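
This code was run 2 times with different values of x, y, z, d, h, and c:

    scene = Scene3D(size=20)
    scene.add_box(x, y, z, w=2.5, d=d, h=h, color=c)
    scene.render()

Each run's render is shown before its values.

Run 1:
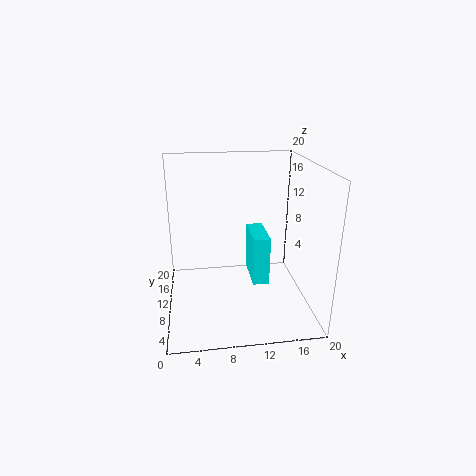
x = 12.5; y = 11; z = 1.5; d = 6.5; h = 7.5; c = 'cyan'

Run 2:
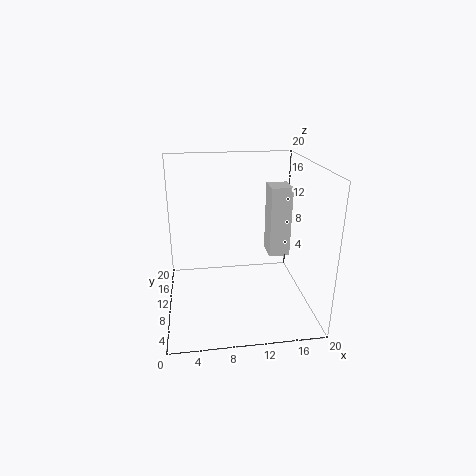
x = 13; y = 4; z = 10; d = 3; h = 8.5; c = 'lightgray'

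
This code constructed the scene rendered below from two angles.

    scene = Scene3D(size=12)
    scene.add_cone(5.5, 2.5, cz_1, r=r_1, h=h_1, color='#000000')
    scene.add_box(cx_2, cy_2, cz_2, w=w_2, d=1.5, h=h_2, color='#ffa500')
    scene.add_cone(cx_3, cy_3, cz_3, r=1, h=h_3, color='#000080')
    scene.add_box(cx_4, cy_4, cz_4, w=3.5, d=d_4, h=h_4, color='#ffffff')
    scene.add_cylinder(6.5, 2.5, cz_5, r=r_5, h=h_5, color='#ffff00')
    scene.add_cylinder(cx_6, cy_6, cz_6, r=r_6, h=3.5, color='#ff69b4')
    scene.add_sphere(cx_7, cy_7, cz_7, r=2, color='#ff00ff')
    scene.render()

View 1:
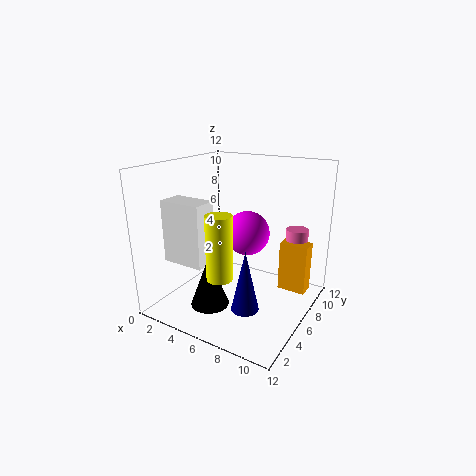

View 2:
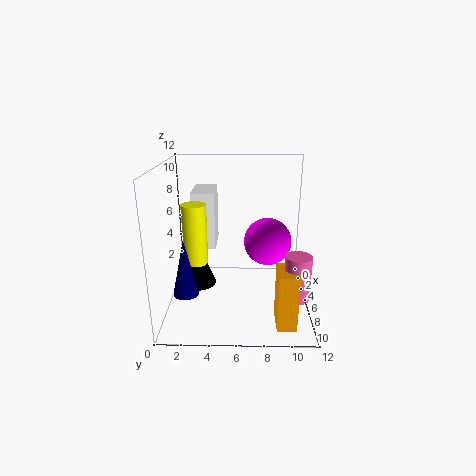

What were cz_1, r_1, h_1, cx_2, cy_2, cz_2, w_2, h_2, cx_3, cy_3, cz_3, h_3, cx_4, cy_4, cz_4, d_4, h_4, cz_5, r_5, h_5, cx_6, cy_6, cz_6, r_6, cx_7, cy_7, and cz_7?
cz_1 = 1.5
r_1 = 1.5
h_1 = 4
cx_2 = 8.5
cy_2 = 9
cz_2 = 0.5
w_2 = 2.5
h_2 = 4.5
cx_3 = 9
cy_3 = 2
cz_3 = 2.5
h_3 = 4.5
cx_4 = 1.5
cy_4 = 2
cz_4 = 4.5
d_4 = 2
h_4 = 5
cz_5 = 4
r_5 = 1
h_5 = 5
cx_6 = 9.5
cy_6 = 10.5
cz_6 = 2.5
r_6 = 1
cx_7 = 5.5
cy_7 = 8.5
cz_7 = 5.5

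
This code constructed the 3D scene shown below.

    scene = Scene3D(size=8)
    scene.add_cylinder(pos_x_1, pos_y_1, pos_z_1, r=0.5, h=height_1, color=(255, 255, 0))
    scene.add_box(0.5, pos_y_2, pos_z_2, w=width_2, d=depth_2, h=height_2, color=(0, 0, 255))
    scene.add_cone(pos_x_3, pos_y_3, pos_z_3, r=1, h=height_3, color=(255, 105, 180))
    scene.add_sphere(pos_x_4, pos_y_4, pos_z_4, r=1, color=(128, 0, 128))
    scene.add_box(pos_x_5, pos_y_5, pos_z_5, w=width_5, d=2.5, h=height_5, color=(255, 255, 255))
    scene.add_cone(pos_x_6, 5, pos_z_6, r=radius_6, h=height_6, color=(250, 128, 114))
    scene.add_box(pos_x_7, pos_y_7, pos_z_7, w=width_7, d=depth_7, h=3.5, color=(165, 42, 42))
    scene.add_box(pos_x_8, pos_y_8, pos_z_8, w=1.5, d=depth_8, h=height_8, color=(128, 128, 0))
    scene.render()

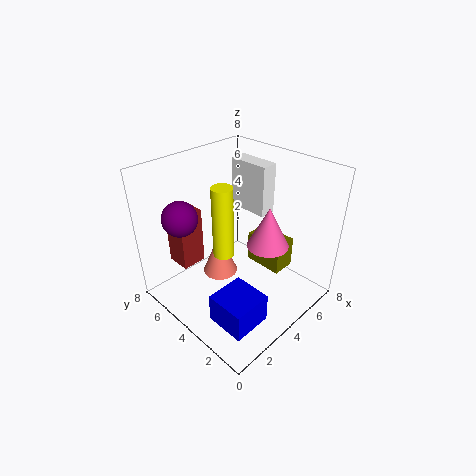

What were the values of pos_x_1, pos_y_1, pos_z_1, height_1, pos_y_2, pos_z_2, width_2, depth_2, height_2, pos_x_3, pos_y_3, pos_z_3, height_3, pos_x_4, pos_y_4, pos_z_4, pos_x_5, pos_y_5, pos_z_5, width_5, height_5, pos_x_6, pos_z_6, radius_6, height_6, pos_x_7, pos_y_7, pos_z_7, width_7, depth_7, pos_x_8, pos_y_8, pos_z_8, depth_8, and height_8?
pos_x_1 = 2; pos_y_1 = 3; pos_z_1 = 4.5; height_1 = 3.5; pos_y_2 = 0.5; pos_z_2 = 1.5; width_2 = 2; depth_2 = 2; height_2 = 1.5; pos_x_3 = 3.5; pos_y_3 = 1.5; pos_z_3 = 5; height_3 = 2; pos_x_4 = 2; pos_y_4 = 6.5; pos_z_4 = 5; pos_x_5 = 6; pos_y_5 = 4; pos_z_5 = 4.5; width_5 = 1; height_5 = 3; pos_x_6 = 3.5; pos_z_6 = 1.5; radius_6 = 1; height_6 = 2.5; pos_x_7 = 2; pos_y_7 = 6.5; pos_z_7 = 1.5; width_7 = 1.5; depth_7 = 1.5; pos_x_8 = 6.5; pos_y_8 = 3; pos_z_8 = 0.5; depth_8 = 2.5; height_8 = 2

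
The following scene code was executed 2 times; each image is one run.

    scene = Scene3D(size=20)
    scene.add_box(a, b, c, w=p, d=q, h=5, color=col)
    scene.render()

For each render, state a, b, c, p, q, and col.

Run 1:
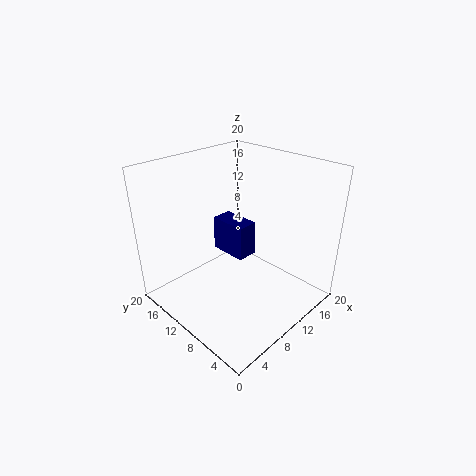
a = 10; b = 9.5; c = 6.5; p = 3; q = 5.5; col = 'navy'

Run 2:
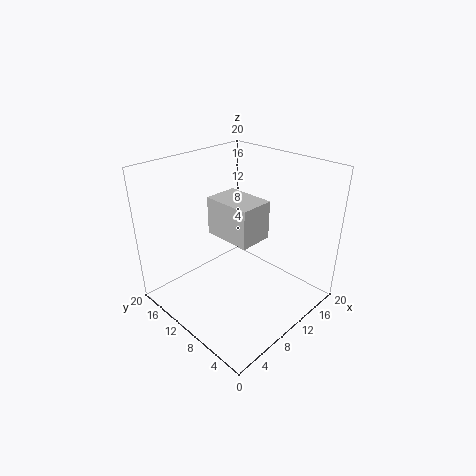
a = 6.5; b = 5.5; c = 11.5; p = 4.5; q = 6.5; col = 'lightgray'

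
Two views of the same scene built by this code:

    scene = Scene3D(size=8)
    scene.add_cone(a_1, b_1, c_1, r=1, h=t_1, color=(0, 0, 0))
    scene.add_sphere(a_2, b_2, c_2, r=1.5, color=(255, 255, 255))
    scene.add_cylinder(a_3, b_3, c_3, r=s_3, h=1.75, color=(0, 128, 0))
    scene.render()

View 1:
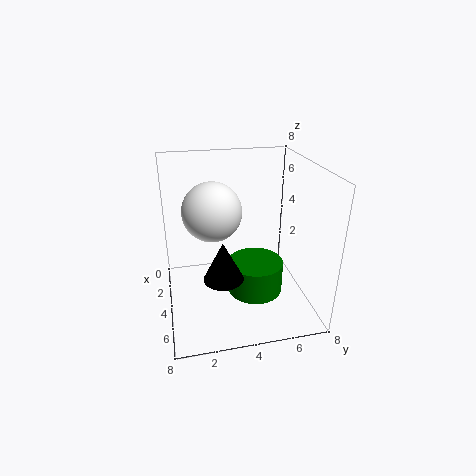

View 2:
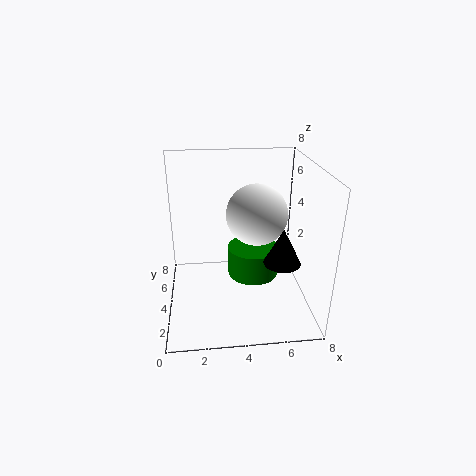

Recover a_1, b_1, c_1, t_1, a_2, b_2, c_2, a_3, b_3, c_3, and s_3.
a_1 = 6.25, b_1 = 2.75, c_1 = 3, t_1 = 2, a_2 = 4.75, b_2 = 2.5, c_2 = 6, a_3 = 5, b_3 = 4.75, c_3 = 1.25, s_3 = 1.5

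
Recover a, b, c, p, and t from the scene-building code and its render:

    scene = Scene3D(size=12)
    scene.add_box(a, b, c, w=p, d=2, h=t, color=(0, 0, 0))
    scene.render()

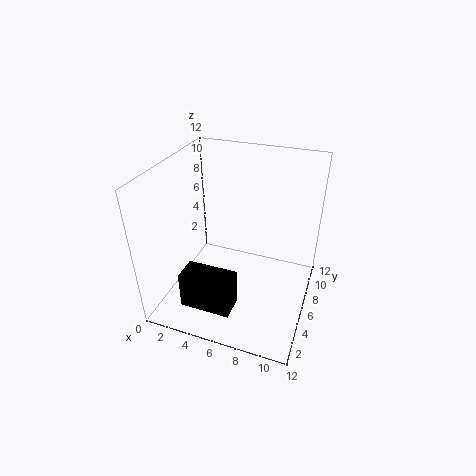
a = 3; b = 1; c = 2; p = 4; t = 3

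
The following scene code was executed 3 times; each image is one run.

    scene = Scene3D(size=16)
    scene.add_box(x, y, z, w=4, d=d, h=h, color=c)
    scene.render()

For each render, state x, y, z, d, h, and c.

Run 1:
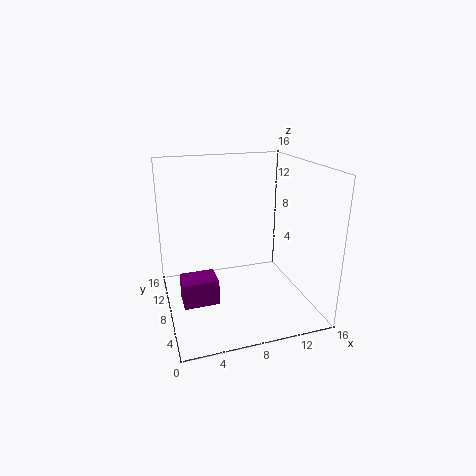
x = 1.5; y = 7; z = 0.5; d = 3; h = 3; c = 'purple'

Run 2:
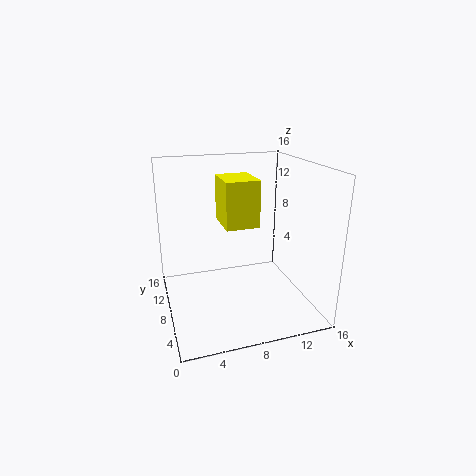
x = 7; y = 9; z = 8.5; d = 5; h = 5.5; c = 'yellow'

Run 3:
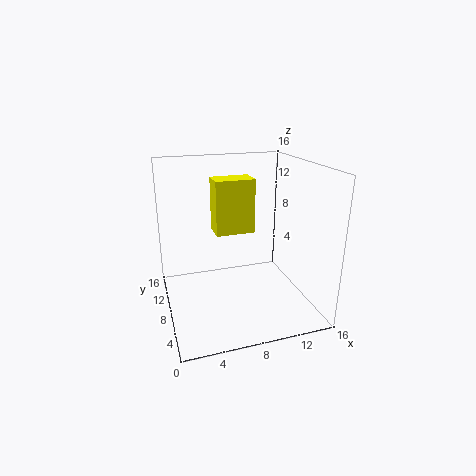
x = 5; y = 5.5; z = 9.5; d = 2.5; h = 5.5; c = 'yellow'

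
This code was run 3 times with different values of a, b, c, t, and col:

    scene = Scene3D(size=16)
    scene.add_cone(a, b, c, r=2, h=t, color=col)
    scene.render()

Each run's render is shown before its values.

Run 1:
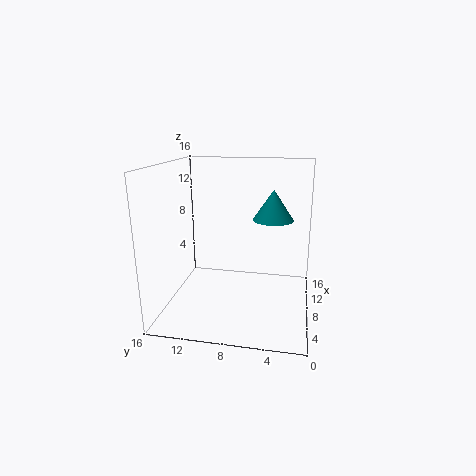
a = 5.5, b = 4, c = 11, t = 3, col = 'teal'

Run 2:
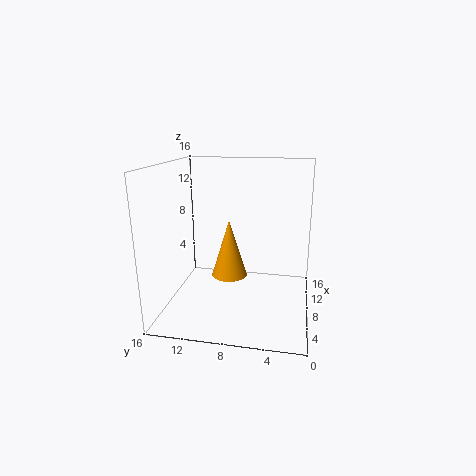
a = 8, b = 9, c = 3.5, t = 6.5, col = 'orange'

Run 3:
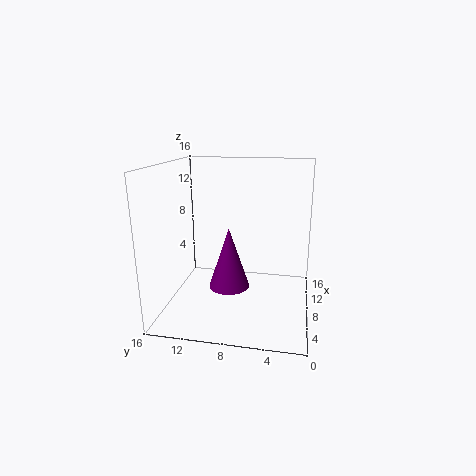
a = 3.5, b = 8, c = 4.5, t = 6, col = 'purple'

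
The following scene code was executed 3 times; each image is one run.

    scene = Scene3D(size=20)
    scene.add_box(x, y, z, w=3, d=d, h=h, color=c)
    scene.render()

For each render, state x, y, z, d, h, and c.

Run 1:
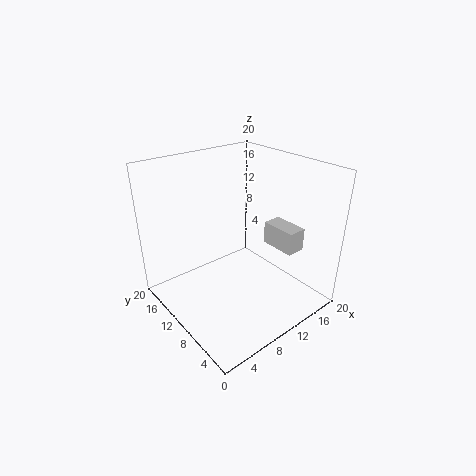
x = 17, y = 6.5, z = 6, d = 5.5, h = 3.5, c = 'lightgray'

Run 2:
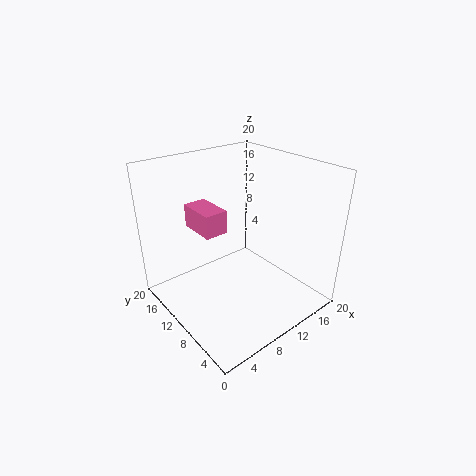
x = 4, y = 8.5, z = 12.5, d = 5, h = 3, c = 'hotpink'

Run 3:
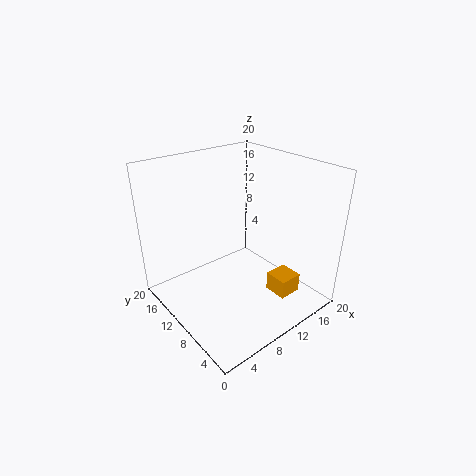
x = 10.5, y = 1.5, z = 4.5, d = 3, h = 2.5, c = 'orange'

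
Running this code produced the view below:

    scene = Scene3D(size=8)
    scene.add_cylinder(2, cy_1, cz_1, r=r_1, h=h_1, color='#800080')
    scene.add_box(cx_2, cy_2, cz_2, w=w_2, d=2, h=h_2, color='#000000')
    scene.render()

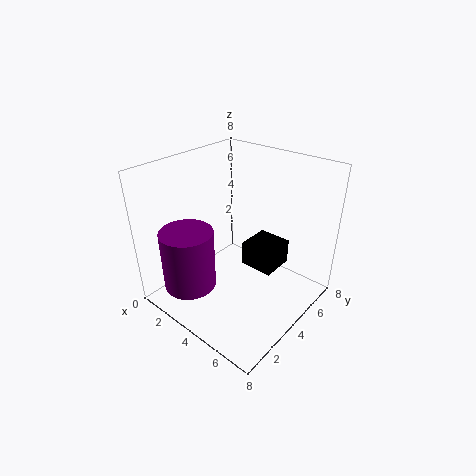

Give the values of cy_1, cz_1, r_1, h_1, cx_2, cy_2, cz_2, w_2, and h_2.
cy_1 = 2; cz_1 = 1; r_1 = 1.5; h_1 = 3.5; cx_2 = 3.5; cy_2 = 5; cz_2 = 1.5; w_2 = 2; h_2 = 1.5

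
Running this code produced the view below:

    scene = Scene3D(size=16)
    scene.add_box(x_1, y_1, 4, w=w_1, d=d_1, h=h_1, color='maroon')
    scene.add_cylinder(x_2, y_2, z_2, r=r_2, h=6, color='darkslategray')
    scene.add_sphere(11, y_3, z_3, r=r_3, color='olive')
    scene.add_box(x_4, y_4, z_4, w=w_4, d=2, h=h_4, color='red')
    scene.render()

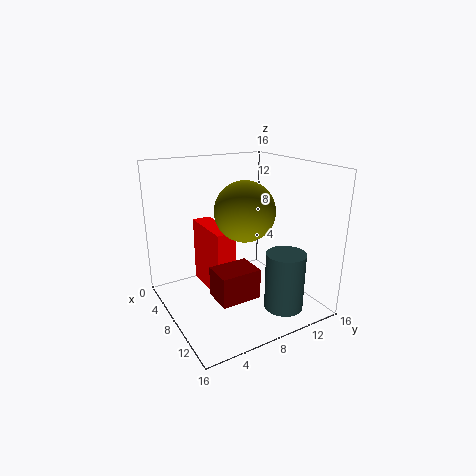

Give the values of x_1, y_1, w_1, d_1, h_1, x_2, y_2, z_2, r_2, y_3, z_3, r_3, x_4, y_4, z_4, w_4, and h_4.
x_1 = 11; y_1 = 3; w_1 = 3; d_1 = 4; h_1 = 3; x_2 = 14; y_2 = 10; z_2 = 2; r_2 = 2; y_3 = 7; z_3 = 12; r_3 = 3; x_4 = 5; y_4 = 4; z_4 = 3; w_4 = 6; h_4 = 7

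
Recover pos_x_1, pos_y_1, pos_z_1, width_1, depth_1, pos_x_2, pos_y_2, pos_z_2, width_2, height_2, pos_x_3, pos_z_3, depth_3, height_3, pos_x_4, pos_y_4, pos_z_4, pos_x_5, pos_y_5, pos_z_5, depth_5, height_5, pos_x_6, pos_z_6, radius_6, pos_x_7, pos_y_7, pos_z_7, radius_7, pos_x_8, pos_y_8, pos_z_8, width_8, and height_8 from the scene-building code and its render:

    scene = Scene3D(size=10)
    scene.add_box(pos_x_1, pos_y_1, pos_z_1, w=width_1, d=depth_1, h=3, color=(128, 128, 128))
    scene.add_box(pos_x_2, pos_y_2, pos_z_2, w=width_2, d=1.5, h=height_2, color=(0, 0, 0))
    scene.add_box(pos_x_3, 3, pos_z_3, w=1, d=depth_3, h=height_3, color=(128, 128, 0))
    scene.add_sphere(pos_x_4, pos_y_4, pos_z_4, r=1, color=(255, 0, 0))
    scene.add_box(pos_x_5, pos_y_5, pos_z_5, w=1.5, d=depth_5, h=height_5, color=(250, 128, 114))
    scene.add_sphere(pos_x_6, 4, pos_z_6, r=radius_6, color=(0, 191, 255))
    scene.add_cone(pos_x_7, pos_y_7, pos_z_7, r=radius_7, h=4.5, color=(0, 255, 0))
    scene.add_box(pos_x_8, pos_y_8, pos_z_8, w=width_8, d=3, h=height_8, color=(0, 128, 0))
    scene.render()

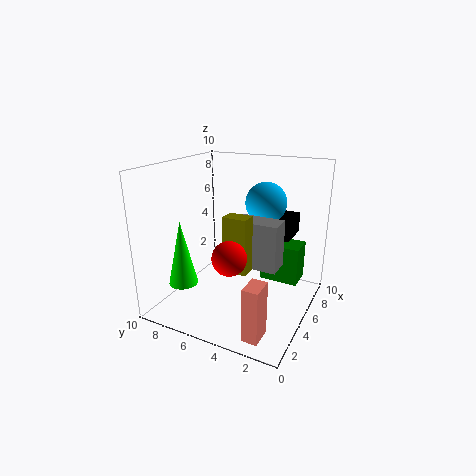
pos_x_1 = 3
pos_y_1 = 1.5
pos_z_1 = 4
width_1 = 1.5
depth_1 = 3
pos_x_2 = 7
pos_y_2 = 2
pos_z_2 = 4.5
width_2 = 2.5
height_2 = 1.5
pos_x_3 = 2
pos_z_3 = 4
depth_3 = 1.5
height_3 = 3.5
pos_x_4 = 1
pos_y_4 = 3.5
pos_z_4 = 5.5
pos_x_5 = 0.5
pos_y_5 = 1.5
pos_z_5 = 0.5
depth_5 = 1
height_5 = 3.5
pos_x_6 = 7.5
pos_z_6 = 7
radius_6 = 1.5
pos_x_7 = 2.5
pos_y_7 = 8
pos_z_7 = 2
radius_7 = 1
pos_x_8 = 8
pos_y_8 = 1.5
pos_z_8 = 0.5
width_8 = 2
height_8 = 3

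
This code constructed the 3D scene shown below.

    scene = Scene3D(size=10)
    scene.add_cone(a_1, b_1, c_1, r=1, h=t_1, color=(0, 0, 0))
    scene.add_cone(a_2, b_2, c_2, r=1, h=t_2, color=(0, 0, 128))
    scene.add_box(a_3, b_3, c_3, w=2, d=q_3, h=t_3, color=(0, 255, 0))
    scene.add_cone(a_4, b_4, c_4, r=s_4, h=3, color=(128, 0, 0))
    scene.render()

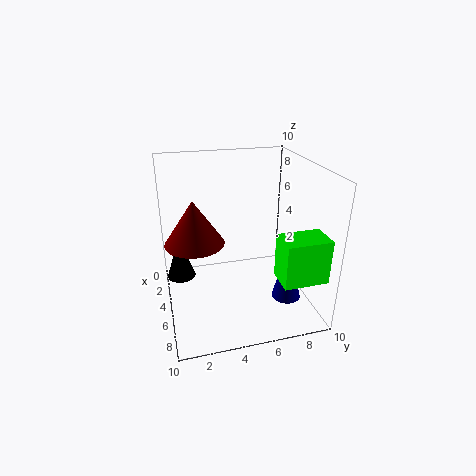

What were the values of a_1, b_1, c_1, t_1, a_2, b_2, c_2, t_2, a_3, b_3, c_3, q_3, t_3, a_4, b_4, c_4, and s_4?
a_1 = 4, b_1 = 1, c_1 = 2, t_1 = 3, a_2 = 7, b_2 = 8, c_2 = 1, t_2 = 4, a_3 = 7, b_3 = 7, c_3 = 3, q_3 = 3, t_3 = 3, a_4 = 5, b_4 = 2, c_4 = 5, s_4 = 2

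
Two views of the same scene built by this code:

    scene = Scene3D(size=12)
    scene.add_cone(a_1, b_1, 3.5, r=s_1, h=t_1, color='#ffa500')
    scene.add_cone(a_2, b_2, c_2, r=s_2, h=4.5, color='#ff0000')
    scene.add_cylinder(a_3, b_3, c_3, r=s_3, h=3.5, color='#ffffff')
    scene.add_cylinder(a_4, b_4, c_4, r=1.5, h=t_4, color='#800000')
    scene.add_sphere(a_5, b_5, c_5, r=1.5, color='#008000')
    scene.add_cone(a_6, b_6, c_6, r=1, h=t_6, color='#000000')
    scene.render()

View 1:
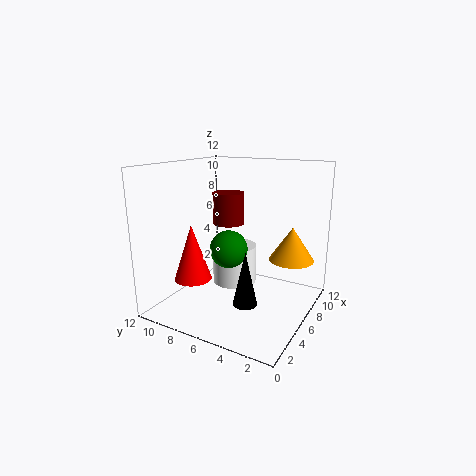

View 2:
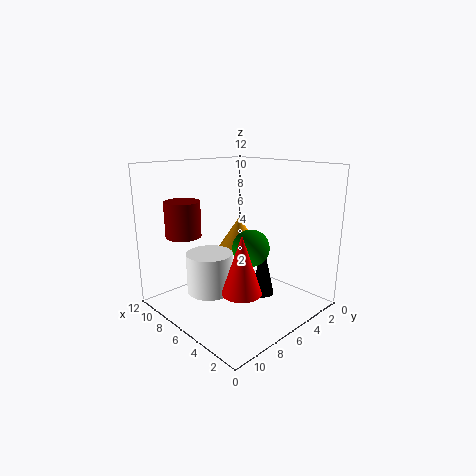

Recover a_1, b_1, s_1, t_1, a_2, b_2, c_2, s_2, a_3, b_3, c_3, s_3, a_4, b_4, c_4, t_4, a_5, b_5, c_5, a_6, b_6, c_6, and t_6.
a_1 = 9.5; b_1 = 2.5; s_1 = 2; t_1 = 3; a_2 = 3; b_2 = 8.5; c_2 = 3; s_2 = 1.5; a_3 = 8; b_3 = 7.5; c_3 = 1; s_3 = 2; a_4 = 9.5; b_4 = 9; c_4 = 6; t_4 = 3; a_5 = 4.5; b_5 = 6; c_5 = 5.5; a_6 = 4.5; b_6 = 4.5; c_6 = 1; t_6 = 4.5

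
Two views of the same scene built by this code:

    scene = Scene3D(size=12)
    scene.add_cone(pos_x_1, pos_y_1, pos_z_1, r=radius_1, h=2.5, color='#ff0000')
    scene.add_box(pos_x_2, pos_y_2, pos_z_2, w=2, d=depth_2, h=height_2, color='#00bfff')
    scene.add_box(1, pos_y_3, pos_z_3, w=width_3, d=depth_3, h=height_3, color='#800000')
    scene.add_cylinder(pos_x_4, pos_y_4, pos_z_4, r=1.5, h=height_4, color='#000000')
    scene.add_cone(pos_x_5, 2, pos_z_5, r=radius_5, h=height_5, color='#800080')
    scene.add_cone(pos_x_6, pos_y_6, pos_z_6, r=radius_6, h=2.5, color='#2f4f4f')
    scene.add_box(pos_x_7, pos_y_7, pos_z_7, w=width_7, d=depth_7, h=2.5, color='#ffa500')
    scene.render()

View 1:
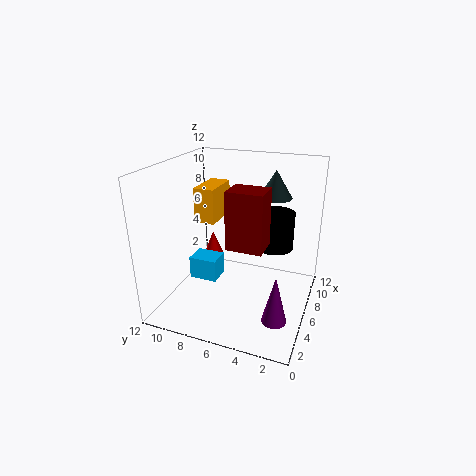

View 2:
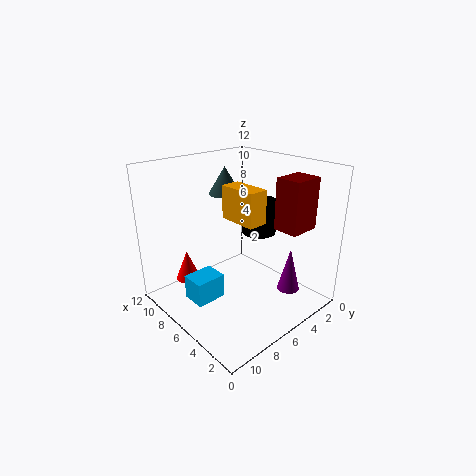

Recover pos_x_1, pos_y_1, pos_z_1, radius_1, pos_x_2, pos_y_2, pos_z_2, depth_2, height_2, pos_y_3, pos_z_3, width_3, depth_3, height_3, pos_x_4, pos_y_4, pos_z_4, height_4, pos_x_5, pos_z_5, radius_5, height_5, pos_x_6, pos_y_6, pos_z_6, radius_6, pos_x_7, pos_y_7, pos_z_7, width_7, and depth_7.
pos_x_1 = 8.5
pos_y_1 = 9.5
pos_z_1 = 2.5
radius_1 = 1
pos_x_2 = 5.5
pos_y_2 = 8
pos_z_2 = 1.5
depth_2 = 2.5
height_2 = 2
pos_y_3 = 2.5
pos_z_3 = 7.5
width_3 = 2
depth_3 = 2.5
height_3 = 4
pos_x_4 = 6.5
pos_y_4 = 3
pos_z_4 = 5.5
height_4 = 3
pos_x_5 = 3.5
pos_z_5 = 0.5
radius_5 = 1
height_5 = 4
pos_x_6 = 10
pos_y_6 = 4
pos_z_6 = 8.5
radius_6 = 1.5
pos_x_7 = 2.5
pos_y_7 = 6.5
pos_z_7 = 8.5
width_7 = 3
depth_7 = 1.5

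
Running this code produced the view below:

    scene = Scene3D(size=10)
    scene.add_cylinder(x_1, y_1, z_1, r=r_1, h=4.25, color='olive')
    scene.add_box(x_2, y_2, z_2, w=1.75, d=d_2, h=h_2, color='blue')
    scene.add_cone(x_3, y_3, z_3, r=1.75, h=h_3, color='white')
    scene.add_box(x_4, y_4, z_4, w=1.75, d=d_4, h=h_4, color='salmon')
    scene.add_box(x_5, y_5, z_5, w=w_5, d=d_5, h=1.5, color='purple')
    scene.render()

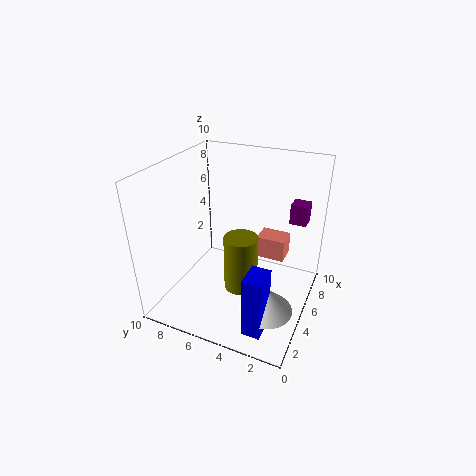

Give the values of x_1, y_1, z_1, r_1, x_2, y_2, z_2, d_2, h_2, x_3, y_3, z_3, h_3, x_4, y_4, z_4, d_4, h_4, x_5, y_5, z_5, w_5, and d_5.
x_1 = 5.5
y_1 = 5
z_1 = 0.5
r_1 = 1.25
x_2 = 1
y_2 = 1.75
z_2 = 0.5
d_2 = 1.25
h_2 = 4.25
x_3 = 2.75
y_3 = 2
z_3 = 1.5
h_3 = 1.75
x_4 = 8
y_4 = 2.5
z_4 = 1.75
d_4 = 2.25
h_4 = 1.75
x_5 = 8
y_5 = 1
z_5 = 5.25
w_5 = 1.25
d_5 = 1.25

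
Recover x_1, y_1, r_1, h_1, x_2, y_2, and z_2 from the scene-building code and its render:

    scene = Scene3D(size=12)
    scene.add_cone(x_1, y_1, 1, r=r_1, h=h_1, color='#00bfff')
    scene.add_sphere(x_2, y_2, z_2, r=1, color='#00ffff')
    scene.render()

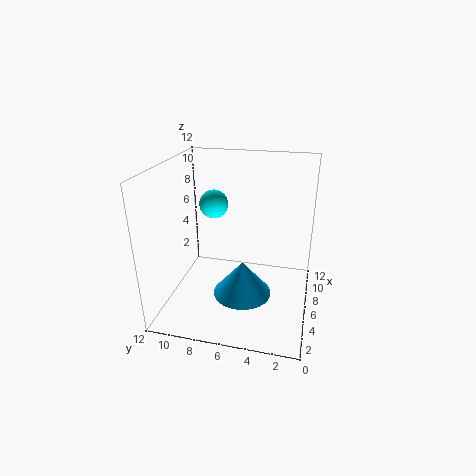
x_1 = 5.5
y_1 = 5.5
r_1 = 2.5
h_1 = 3
x_2 = 3
y_2 = 7
z_2 = 10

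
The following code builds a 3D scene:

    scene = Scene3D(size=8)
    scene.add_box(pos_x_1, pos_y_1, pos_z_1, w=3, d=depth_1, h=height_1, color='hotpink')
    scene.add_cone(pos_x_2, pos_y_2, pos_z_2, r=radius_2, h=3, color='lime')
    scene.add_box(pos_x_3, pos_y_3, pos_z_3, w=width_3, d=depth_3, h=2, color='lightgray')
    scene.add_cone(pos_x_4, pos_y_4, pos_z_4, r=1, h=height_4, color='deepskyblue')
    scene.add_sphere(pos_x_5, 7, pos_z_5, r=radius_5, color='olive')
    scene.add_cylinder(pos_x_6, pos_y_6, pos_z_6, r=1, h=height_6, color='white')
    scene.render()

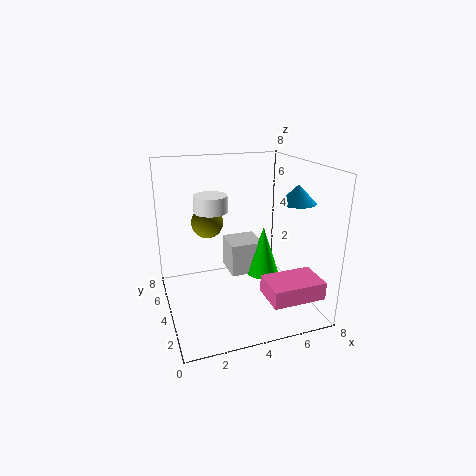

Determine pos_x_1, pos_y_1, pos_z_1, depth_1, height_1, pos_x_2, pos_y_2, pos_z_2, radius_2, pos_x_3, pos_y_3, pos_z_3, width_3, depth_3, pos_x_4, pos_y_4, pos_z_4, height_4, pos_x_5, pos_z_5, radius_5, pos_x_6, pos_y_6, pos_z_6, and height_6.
pos_x_1 = 5; pos_y_1 = 1; pos_z_1 = 1; depth_1 = 2; height_1 = 1; pos_x_2 = 6; pos_y_2 = 5; pos_z_2 = 1; radius_2 = 1; pos_x_3 = 4; pos_y_3 = 5; pos_z_3 = 1; width_3 = 2; depth_3 = 2; pos_x_4 = 7; pos_y_4 = 3; pos_z_4 = 6; height_4 = 1; pos_x_5 = 3; pos_z_5 = 4; radius_5 = 1; pos_x_6 = 3; pos_y_6 = 6; pos_z_6 = 5; height_6 = 1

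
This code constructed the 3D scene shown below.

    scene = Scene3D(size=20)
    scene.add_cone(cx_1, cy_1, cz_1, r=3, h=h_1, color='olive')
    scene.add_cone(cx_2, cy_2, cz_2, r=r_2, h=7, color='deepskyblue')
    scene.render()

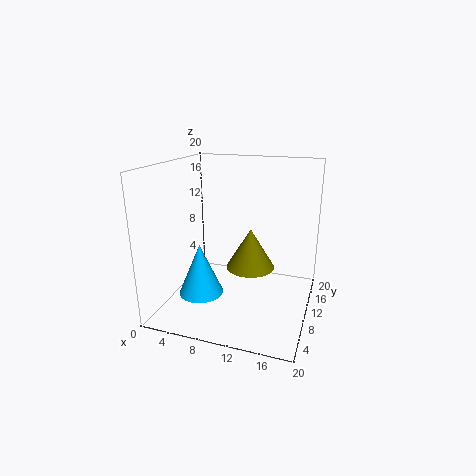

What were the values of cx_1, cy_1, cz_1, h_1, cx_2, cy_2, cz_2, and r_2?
cx_1 = 13
cy_1 = 6
cz_1 = 8
h_1 = 5
cx_2 = 6
cy_2 = 6
cz_2 = 3
r_2 = 3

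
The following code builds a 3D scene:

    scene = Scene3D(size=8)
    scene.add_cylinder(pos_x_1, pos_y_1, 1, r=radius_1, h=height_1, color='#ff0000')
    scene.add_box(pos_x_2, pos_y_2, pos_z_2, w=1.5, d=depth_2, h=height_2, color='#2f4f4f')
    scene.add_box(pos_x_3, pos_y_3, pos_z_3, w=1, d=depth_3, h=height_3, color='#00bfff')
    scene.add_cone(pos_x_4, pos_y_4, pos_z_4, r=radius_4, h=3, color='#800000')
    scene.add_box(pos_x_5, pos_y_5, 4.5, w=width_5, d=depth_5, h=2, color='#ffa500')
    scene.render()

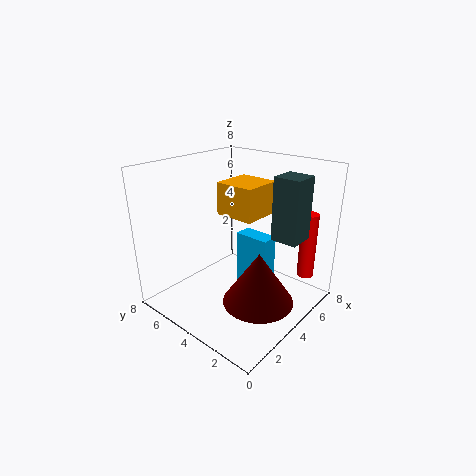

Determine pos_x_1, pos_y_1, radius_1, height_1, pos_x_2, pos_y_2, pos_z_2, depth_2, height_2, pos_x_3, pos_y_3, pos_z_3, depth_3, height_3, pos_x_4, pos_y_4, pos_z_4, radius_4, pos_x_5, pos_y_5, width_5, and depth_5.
pos_x_1 = 7.5
pos_y_1 = 1.5
radius_1 = 0.5
height_1 = 4
pos_x_2 = 5
pos_y_2 = 1
pos_z_2 = 4
depth_2 = 1.5
height_2 = 3.5
pos_x_3 = 4.5
pos_y_3 = 2.5
pos_z_3 = 0.5
depth_3 = 2
height_3 = 3.5
pos_x_4 = 4
pos_y_4 = 2.5
pos_z_4 = 0.5
radius_4 = 2
pos_x_5 = 5
pos_y_5 = 4
width_5 = 2.5
depth_5 = 2.5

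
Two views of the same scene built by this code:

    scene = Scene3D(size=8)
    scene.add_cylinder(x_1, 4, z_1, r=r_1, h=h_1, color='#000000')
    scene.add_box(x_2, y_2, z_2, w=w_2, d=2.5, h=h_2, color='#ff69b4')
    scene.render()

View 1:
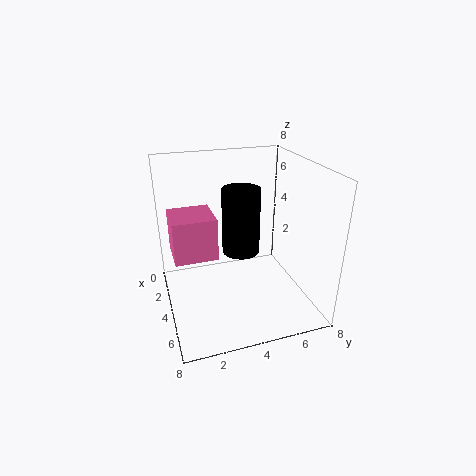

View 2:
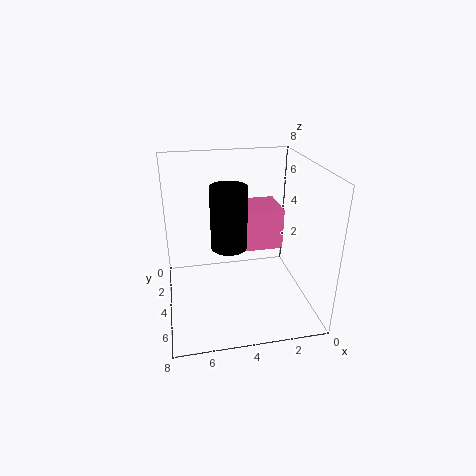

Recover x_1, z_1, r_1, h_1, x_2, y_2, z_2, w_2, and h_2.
x_1 = 4.5, z_1 = 3.5, r_1 = 1, h_1 = 3.5, x_2 = 1, y_2 = 0.5, z_2 = 2.5, w_2 = 2.5, h_2 = 2.5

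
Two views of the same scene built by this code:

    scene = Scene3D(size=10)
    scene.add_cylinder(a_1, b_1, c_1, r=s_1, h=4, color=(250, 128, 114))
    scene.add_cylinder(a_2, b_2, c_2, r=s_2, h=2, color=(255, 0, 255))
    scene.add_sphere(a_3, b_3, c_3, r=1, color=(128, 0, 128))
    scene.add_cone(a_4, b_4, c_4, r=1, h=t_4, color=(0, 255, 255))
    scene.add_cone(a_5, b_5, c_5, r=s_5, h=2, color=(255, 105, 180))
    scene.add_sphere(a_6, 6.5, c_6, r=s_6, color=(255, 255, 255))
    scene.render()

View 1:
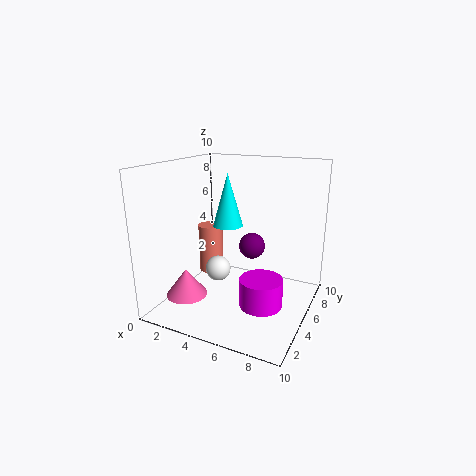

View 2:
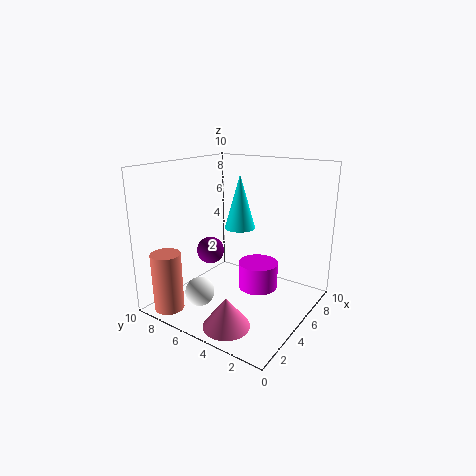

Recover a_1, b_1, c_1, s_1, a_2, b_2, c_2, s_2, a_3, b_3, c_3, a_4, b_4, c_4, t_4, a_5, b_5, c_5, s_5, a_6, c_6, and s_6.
a_1 = 1; b_1 = 8; c_1 = 0.5; s_1 = 1; a_2 = 7; b_2 = 4.5; c_2 = 0.5; s_2 = 1.5; a_3 = 5; b_3 = 7.5; c_3 = 3.5; a_4 = 4.5; b_4 = 4.5; c_4 = 6; t_4 = 3.5; a_5 = 1.5; b_5 = 3.5; c_5 = 0.5; s_5 = 1.5; a_6 = 2.5; c_6 = 1.5; s_6 = 1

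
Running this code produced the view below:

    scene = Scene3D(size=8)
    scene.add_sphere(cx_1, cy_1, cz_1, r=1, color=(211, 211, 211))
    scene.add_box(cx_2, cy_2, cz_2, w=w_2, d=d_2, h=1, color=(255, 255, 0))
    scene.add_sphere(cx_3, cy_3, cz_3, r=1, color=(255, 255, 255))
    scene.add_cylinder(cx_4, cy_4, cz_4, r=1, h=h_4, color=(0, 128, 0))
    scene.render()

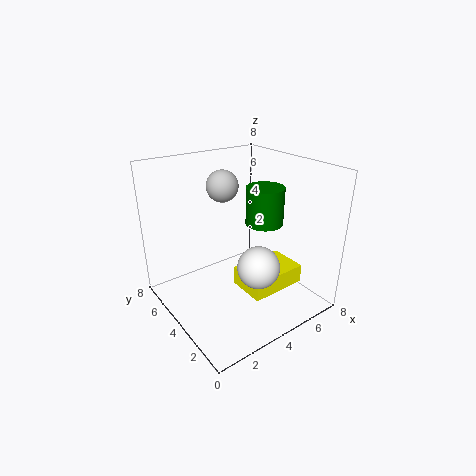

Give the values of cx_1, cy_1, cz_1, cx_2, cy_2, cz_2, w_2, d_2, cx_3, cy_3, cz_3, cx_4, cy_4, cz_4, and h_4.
cx_1 = 5, cy_1 = 7, cz_1 = 6, cx_2 = 3, cy_2 = 1, cz_2 = 2, w_2 = 3, d_2 = 2, cx_3 = 3, cy_3 = 1, cz_3 = 4, cx_4 = 5, cy_4 = 3, cz_4 = 5, h_4 = 2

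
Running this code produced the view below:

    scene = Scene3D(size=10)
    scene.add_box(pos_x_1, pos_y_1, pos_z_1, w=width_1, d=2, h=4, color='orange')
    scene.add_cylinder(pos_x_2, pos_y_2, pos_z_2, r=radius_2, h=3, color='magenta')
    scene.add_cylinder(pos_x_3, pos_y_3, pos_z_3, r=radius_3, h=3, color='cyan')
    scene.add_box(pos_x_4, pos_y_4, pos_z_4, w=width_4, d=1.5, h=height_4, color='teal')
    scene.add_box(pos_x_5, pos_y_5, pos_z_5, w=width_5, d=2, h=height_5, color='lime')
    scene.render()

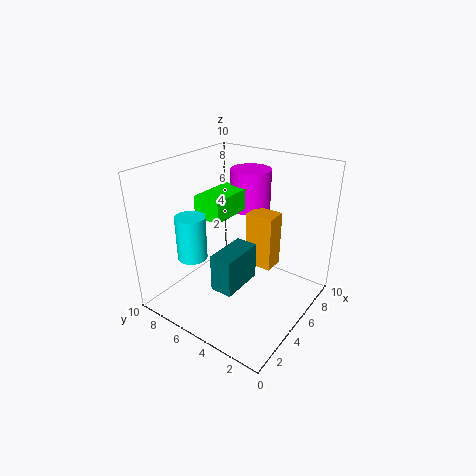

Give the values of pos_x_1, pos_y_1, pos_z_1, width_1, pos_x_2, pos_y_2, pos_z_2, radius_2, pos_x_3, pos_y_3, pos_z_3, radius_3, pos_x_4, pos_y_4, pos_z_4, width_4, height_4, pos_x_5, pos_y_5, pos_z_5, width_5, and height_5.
pos_x_1 = 6, pos_y_1 = 3, pos_z_1 = 2.5, width_1 = 1.5, pos_x_2 = 8, pos_y_2 = 6, pos_z_2 = 6, radius_2 = 1.5, pos_x_3 = 2.5, pos_y_3 = 7, pos_z_3 = 4, radius_3 = 1, pos_x_4 = 2, pos_y_4 = 3.5, pos_z_4 = 2.5, width_4 = 3, height_4 = 2.5, pos_x_5 = 3.5, pos_y_5 = 5.5, pos_z_5 = 6.5, width_5 = 3.5, height_5 = 1.5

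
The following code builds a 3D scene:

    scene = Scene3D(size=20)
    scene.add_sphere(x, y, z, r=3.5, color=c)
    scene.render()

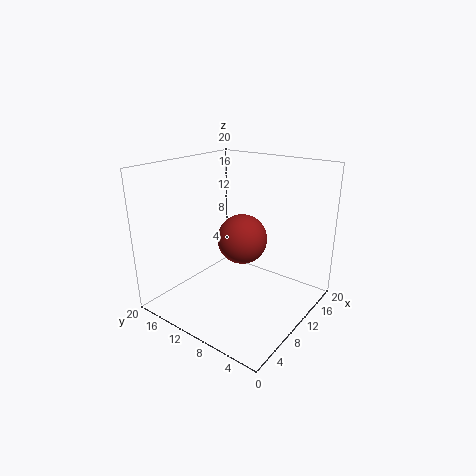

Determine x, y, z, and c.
x = 11
y = 10
z = 9.5
c = 'brown'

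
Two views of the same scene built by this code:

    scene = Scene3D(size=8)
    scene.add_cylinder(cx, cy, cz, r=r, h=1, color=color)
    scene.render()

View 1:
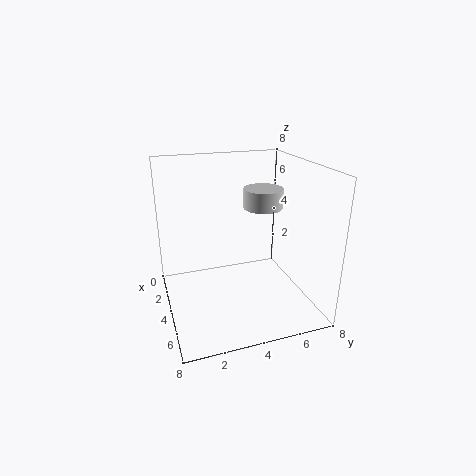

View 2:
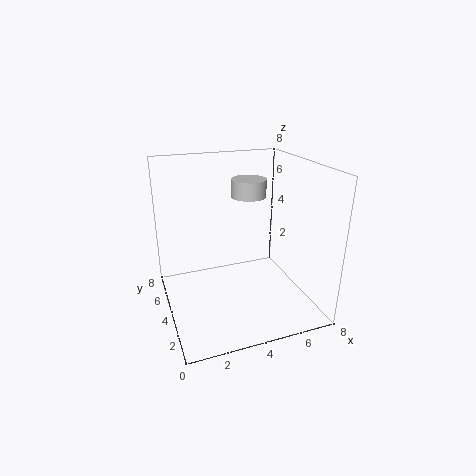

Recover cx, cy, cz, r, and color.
cx = 5; cy = 5; cz = 6; r = 1; color = 'lightgray'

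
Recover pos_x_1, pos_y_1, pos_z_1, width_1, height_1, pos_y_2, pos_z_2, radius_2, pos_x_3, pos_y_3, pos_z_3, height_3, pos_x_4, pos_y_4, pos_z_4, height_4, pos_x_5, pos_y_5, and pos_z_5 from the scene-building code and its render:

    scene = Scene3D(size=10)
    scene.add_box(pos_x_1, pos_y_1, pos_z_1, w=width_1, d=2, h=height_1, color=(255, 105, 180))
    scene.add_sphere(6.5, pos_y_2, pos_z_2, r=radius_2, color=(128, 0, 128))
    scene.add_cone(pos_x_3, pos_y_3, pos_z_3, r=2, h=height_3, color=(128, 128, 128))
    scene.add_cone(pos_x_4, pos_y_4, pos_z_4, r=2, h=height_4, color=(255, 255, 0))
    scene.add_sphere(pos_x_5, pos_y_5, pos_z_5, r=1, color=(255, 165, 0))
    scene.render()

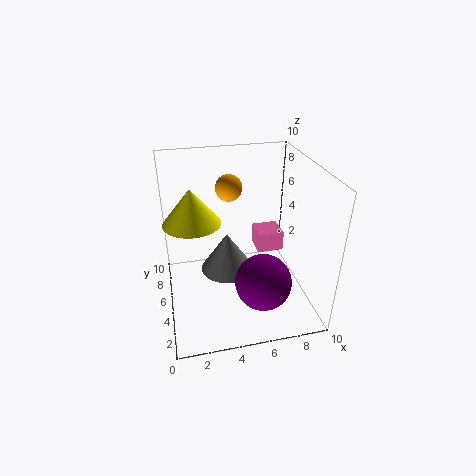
pos_x_1 = 7; pos_y_1 = 6.5; pos_z_1 = 2.5; width_1 = 2; height_1 = 1.5; pos_y_2 = 3.5; pos_z_2 = 2; radius_2 = 2; pos_x_3 = 4.5; pos_y_3 = 6.5; pos_z_3 = 1.5; height_3 = 3; pos_x_4 = 2; pos_y_4 = 6; pos_z_4 = 6; height_4 = 2.5; pos_x_5 = 5; pos_y_5 = 8; pos_z_5 = 7.5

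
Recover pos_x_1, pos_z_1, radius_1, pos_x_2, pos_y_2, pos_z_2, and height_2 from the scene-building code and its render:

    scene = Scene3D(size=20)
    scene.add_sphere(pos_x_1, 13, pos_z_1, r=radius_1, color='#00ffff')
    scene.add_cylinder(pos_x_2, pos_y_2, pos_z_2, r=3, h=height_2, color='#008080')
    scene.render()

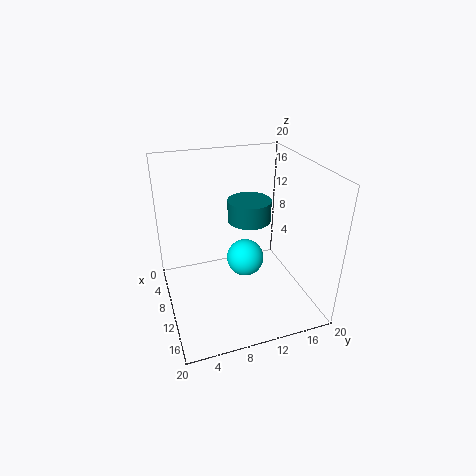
pos_x_1 = 5; pos_z_1 = 3; radius_1 = 3; pos_x_2 = 9; pos_y_2 = 12; pos_z_2 = 12; height_2 = 3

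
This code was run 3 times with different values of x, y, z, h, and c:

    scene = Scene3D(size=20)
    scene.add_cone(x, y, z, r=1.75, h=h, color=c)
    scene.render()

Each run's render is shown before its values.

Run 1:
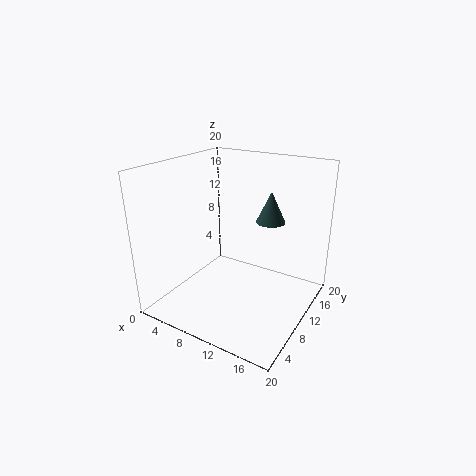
x = 15.75; y = 8; z = 14.25; h = 3.75; c = 'darkslategray'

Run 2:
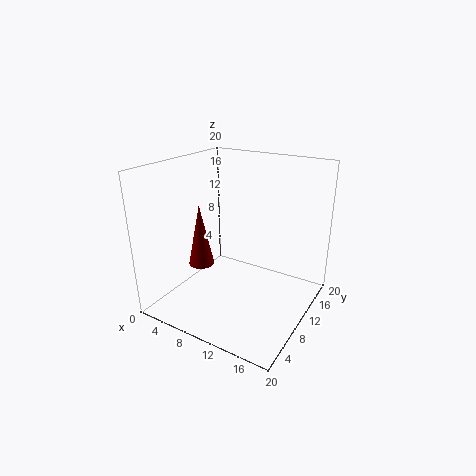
x = 6; y = 6.75; z = 6.5; h = 8.5; c = 'maroon'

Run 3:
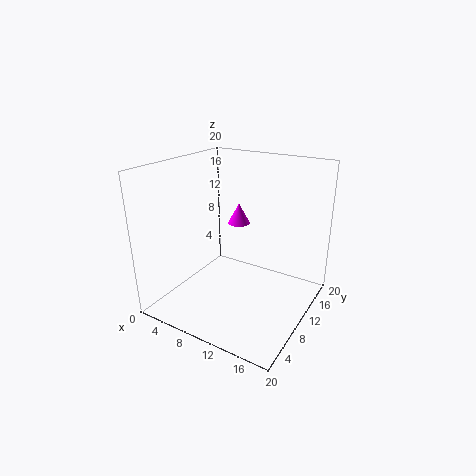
x = 6.25; y = 16.5; z = 9.25; h = 3.25; c = 'magenta'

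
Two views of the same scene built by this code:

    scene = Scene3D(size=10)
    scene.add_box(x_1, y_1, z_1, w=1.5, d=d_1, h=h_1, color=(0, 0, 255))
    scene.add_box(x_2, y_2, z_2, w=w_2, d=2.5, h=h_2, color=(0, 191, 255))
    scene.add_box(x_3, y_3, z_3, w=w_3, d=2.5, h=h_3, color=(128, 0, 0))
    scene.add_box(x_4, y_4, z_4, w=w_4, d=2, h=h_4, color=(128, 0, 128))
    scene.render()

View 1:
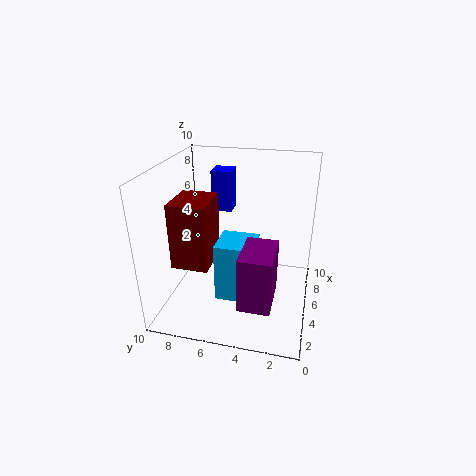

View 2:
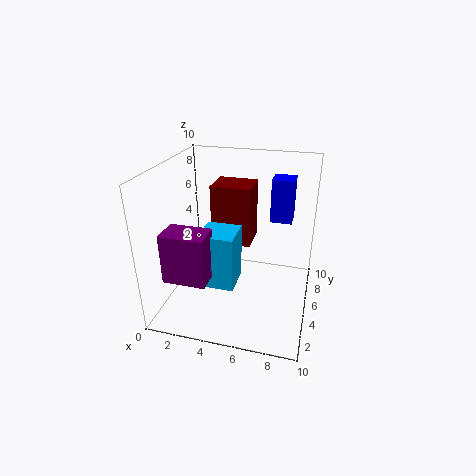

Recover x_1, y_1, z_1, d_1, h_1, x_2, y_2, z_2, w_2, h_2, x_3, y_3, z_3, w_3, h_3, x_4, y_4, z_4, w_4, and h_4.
x_1 = 7, y_1 = 6, z_1 = 6, d_1 = 1.5, h_1 = 3, x_2 = 2.5, y_2 = 3.5, z_2 = 1.5, w_2 = 2.5, h_2 = 4, x_3 = 2.5, y_3 = 6.5, z_3 = 3.5, w_3 = 3, h_3 = 4.5, x_4 = 0.5, y_4 = 2, z_4 = 2.5, w_4 = 3, h_4 = 3.5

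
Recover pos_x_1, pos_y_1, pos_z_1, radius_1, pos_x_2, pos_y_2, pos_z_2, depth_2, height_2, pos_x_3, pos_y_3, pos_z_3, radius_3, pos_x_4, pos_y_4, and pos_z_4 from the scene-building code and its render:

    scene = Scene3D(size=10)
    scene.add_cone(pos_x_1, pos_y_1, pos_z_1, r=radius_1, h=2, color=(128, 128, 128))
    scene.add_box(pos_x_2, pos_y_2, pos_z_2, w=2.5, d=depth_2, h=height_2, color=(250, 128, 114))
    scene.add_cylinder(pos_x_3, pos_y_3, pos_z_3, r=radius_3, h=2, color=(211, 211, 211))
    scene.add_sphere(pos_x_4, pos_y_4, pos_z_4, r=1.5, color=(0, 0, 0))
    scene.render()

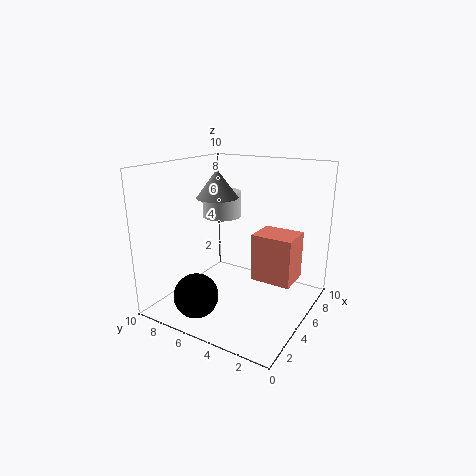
pos_x_1 = 5.5; pos_y_1 = 7; pos_z_1 = 7.5; radius_1 = 1.5; pos_x_2 = 6; pos_y_2 = 1.5; pos_z_2 = 1.5; depth_2 = 3; height_2 = 3.5; pos_x_3 = 7.5; pos_y_3 = 8; pos_z_3 = 5.5; radius_3 = 1.5; pos_x_4 = 2; pos_y_4 = 6.5; pos_z_4 = 1.5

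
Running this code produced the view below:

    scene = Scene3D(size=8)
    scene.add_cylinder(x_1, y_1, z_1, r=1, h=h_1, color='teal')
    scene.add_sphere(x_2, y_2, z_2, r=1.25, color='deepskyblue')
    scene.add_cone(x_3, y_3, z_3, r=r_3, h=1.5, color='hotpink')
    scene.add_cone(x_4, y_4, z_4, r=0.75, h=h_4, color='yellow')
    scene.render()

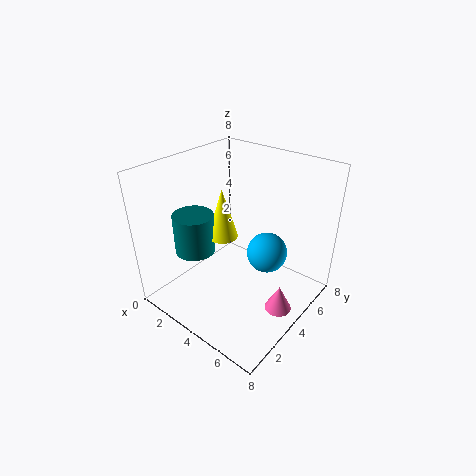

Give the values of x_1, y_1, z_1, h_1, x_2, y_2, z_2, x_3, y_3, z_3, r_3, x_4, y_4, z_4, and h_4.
x_1 = 3.25
y_1 = 1.5
z_1 = 4.25
h_1 = 2
x_2 = 4.5
y_2 = 6.25
z_2 = 2
x_3 = 6.75
y_3 = 4.25
z_3 = 0.25
r_3 = 0.75
x_4 = 4.25
y_4 = 2.5
z_4 = 5
h_4 = 2.5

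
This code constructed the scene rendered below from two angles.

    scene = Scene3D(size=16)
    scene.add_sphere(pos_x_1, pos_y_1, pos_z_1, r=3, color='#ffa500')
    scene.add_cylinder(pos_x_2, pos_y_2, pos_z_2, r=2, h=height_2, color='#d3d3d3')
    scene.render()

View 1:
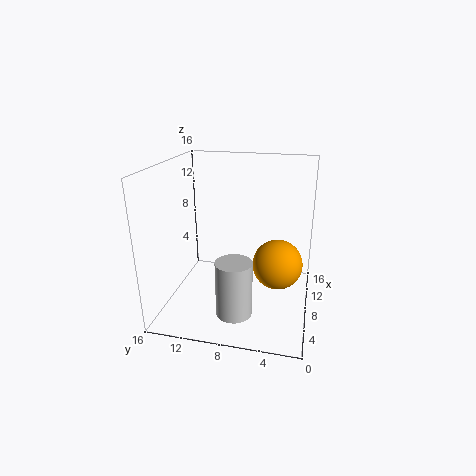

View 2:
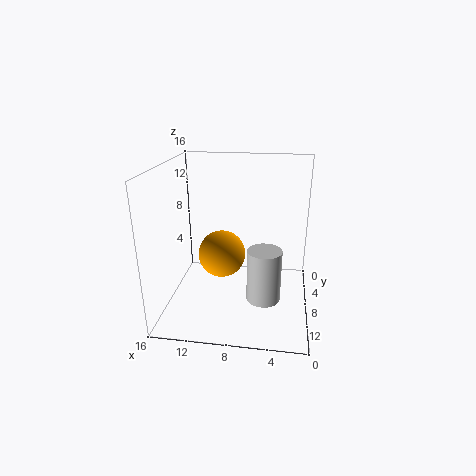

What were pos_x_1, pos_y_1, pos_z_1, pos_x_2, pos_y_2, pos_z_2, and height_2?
pos_x_1 = 10.75; pos_y_1 = 3.75; pos_z_1 = 3.75; pos_x_2 = 5; pos_y_2 = 7.75; pos_z_2 = 0.25; height_2 = 6.25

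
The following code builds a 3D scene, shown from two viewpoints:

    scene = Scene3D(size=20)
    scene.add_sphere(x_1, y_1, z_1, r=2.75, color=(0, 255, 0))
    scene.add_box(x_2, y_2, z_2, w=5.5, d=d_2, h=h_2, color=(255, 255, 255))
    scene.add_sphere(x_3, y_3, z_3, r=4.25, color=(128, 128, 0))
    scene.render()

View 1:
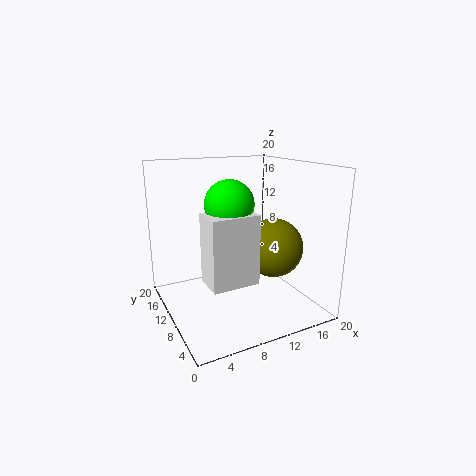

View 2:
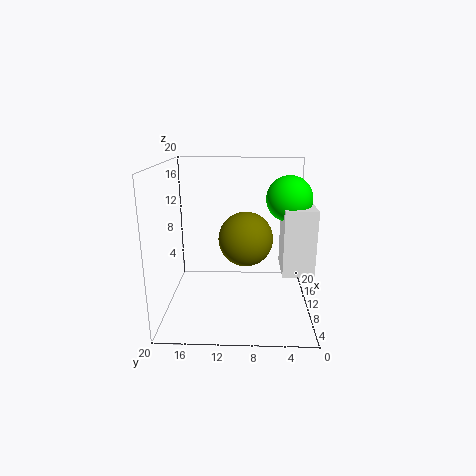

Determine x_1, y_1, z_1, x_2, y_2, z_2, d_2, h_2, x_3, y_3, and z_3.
x_1 = 5.75; y_1 = 3.75; z_1 = 16.5; x_2 = 2.5; y_2 = 0.75; z_2 = 7.75; d_2 = 3.75; h_2 = 8; x_3 = 15.25; y_3 = 9; z_3 = 8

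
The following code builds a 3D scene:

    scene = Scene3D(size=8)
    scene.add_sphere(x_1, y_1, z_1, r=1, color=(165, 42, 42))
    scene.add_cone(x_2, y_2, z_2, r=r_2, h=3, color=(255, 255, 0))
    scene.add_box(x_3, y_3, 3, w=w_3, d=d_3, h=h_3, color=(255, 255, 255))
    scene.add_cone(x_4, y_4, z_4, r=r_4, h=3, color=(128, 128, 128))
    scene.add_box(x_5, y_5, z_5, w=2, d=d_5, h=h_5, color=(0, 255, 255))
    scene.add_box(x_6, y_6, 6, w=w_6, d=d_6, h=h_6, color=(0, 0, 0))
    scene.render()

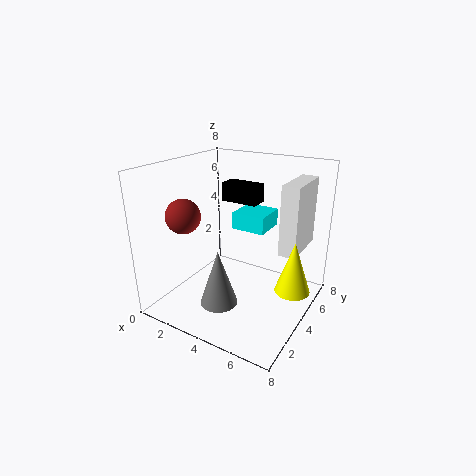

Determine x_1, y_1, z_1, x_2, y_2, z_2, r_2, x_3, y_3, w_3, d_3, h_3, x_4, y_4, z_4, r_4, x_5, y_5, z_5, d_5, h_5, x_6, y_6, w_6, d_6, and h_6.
x_1 = 1; y_1 = 3; z_1 = 5; x_2 = 7; y_2 = 5; z_2 = 1; r_2 = 1; x_3 = 6; y_3 = 5; w_3 = 1; d_3 = 3; h_3 = 4; x_4 = 4; y_4 = 2; z_4 = 1; r_4 = 1; x_5 = 3; y_5 = 5; z_5 = 4; d_5 = 2; h_5 = 1; x_6 = 3; y_6 = 4; w_6 = 2; d_6 = 1; h_6 = 1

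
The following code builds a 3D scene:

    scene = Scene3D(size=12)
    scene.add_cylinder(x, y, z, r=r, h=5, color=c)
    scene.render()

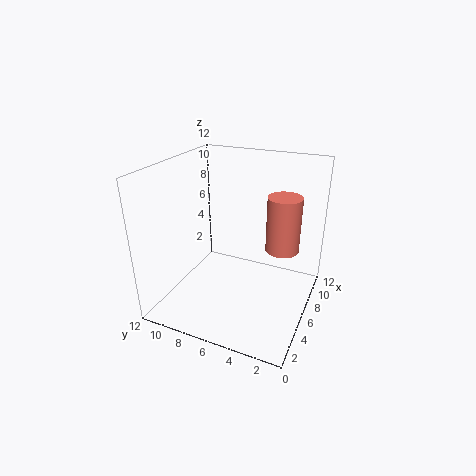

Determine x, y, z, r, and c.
x = 9; y = 3; z = 4; r = 1.5; c = 'salmon'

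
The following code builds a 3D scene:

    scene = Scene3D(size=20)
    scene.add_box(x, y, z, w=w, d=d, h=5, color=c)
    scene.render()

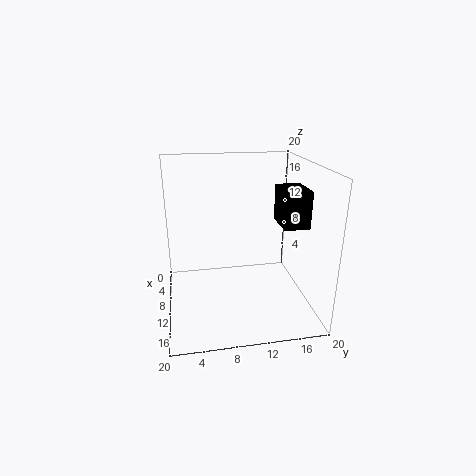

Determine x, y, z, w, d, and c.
x = 8.5; y = 15.5; z = 12; w = 5; d = 3.5; c = 'black'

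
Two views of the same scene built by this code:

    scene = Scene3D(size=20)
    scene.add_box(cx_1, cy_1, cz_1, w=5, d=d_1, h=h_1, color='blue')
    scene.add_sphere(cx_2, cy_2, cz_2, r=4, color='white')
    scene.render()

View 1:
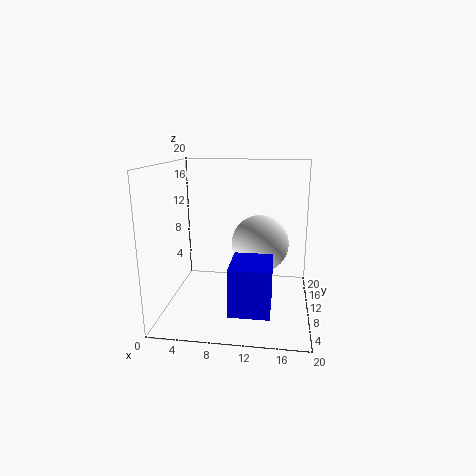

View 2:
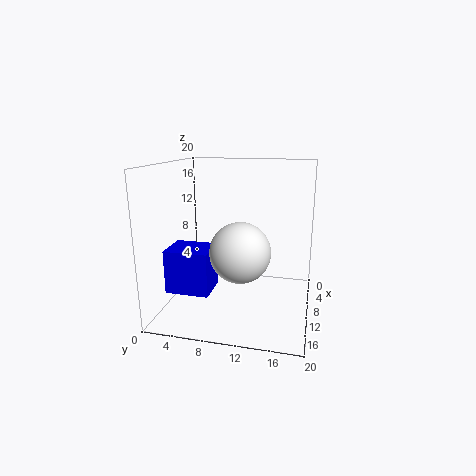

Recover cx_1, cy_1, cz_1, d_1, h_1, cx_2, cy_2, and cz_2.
cx_1 = 10; cy_1 = 1; cz_1 = 3; d_1 = 6; h_1 = 6; cx_2 = 13; cy_2 = 11; cz_2 = 9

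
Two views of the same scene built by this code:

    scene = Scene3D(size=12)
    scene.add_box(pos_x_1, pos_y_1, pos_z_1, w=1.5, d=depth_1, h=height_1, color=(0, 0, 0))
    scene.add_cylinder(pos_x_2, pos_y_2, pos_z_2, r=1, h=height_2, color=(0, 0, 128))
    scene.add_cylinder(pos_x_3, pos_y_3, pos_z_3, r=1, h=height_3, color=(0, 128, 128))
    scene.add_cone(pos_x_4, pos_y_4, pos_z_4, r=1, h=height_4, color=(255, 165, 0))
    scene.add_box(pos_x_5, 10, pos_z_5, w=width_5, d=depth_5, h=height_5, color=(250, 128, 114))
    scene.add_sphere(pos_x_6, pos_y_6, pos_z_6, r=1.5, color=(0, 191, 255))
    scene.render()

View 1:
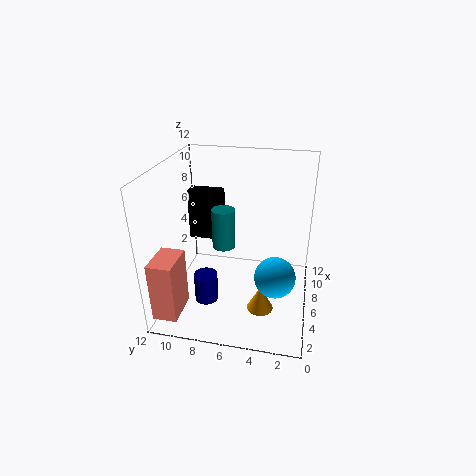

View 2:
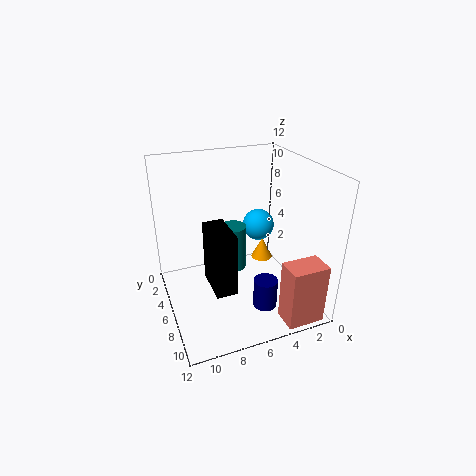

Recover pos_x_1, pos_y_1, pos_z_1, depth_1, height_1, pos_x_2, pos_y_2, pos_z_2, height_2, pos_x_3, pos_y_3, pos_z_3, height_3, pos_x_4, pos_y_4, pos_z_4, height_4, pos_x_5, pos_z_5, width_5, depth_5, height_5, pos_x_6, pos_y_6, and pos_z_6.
pos_x_1 = 8, pos_y_1 = 8, pos_z_1 = 4.5, depth_1 = 3, height_1 = 4.5, pos_x_2 = 4.5, pos_y_2 = 8.5, pos_z_2 = 0.5, height_2 = 2.5, pos_x_3 = 7, pos_y_3 = 7.5, pos_z_3 = 4.5, height_3 = 3.5, pos_x_4 = 2.5, pos_y_4 = 3.5, pos_z_4 = 2, height_4 = 2, pos_x_5 = 1, pos_z_5 = 0.5, width_5 = 3, depth_5 = 2, height_5 = 5, pos_x_6 = 2.5, pos_y_6 = 2.5, pos_z_6 = 5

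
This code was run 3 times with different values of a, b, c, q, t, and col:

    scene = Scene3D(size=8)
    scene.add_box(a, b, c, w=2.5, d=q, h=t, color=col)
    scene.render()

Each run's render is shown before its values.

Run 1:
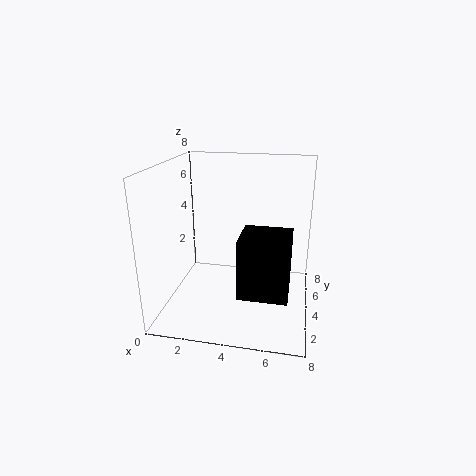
a = 4.5
b = 1
c = 2
q = 2.5
t = 3
col = 'black'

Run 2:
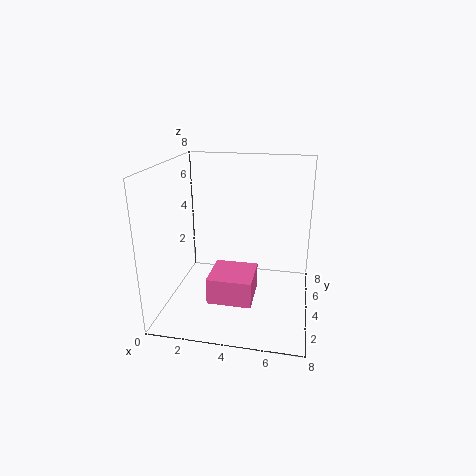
a = 2.5
b = 2.5
c = 0.5
q = 2.5
t = 1.5
col = 'hotpink'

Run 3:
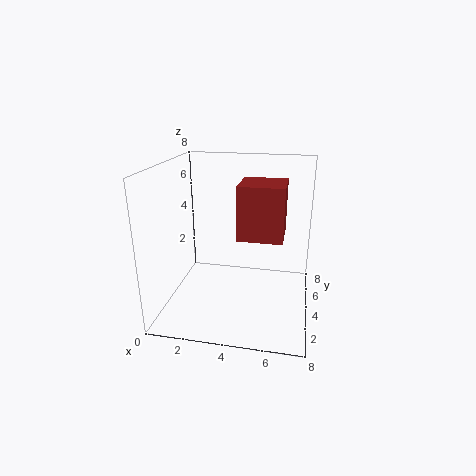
a = 4
b = 3.5
c = 4
q = 2.5
t = 3
col = 'brown'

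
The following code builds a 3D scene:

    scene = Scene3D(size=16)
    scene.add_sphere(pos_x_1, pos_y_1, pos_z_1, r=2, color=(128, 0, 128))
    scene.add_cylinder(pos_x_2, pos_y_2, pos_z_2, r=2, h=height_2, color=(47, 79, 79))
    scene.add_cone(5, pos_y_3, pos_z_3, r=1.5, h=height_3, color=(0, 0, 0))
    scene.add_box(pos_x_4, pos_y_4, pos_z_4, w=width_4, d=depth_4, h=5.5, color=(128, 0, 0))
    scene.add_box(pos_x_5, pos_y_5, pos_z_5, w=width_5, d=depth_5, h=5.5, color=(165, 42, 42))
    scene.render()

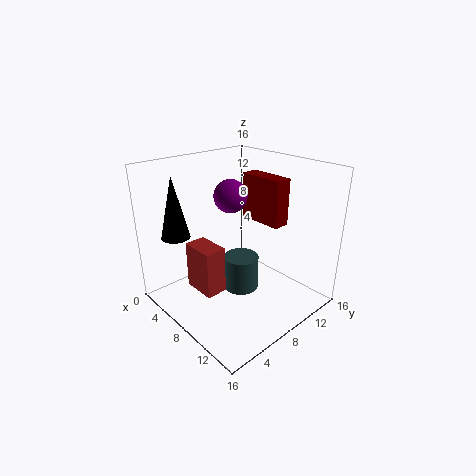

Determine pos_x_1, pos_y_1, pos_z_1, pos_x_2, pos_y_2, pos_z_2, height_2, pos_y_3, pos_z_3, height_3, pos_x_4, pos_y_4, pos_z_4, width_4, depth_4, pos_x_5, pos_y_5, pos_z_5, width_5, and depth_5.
pos_x_1 = 4.5
pos_y_1 = 10
pos_z_1 = 11.5
pos_x_2 = 8
pos_y_2 = 8.5
pos_z_2 = 1.5
height_2 = 4
pos_y_3 = 2
pos_z_3 = 9
height_3 = 6.5
pos_x_4 = 4.5
pos_y_4 = 12
pos_z_4 = 8.5
width_4 = 5.5
depth_4 = 2
pos_x_5 = 3.5
pos_y_5 = 4
pos_z_5 = 1.5
width_5 = 4
depth_5 = 2.5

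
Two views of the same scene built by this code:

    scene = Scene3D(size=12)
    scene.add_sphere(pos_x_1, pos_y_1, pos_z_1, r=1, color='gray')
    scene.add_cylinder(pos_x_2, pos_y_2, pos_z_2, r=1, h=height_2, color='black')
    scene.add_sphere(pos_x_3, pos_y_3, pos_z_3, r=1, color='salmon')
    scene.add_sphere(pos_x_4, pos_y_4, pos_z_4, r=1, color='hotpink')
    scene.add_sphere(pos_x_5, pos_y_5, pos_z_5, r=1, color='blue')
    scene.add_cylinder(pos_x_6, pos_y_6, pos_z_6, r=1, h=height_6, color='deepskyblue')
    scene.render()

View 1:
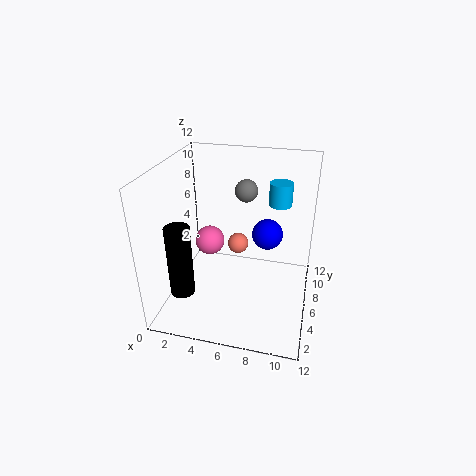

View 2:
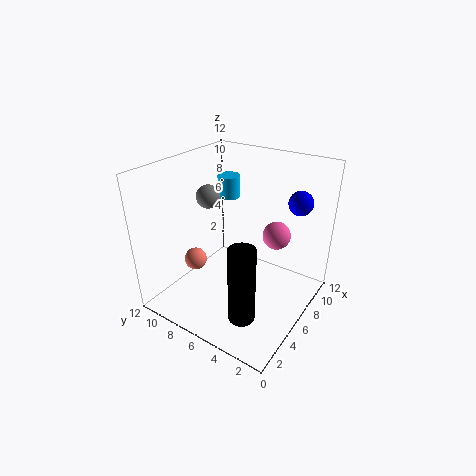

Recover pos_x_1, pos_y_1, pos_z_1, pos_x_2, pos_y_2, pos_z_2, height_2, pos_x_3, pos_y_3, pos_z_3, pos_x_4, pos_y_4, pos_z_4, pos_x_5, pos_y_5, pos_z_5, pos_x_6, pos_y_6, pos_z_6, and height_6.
pos_x_1 = 6
pos_y_1 = 9
pos_z_1 = 9
pos_x_2 = 2
pos_y_2 = 3
pos_z_2 = 2
height_2 = 6
pos_x_3 = 5
pos_y_3 = 10
pos_z_3 = 3
pos_x_4 = 5
pos_y_4 = 2
pos_z_4 = 8
pos_x_5 = 9
pos_y_5 = 2
pos_z_5 = 9
pos_x_6 = 9
pos_y_6 = 9
pos_z_6 = 8
height_6 = 2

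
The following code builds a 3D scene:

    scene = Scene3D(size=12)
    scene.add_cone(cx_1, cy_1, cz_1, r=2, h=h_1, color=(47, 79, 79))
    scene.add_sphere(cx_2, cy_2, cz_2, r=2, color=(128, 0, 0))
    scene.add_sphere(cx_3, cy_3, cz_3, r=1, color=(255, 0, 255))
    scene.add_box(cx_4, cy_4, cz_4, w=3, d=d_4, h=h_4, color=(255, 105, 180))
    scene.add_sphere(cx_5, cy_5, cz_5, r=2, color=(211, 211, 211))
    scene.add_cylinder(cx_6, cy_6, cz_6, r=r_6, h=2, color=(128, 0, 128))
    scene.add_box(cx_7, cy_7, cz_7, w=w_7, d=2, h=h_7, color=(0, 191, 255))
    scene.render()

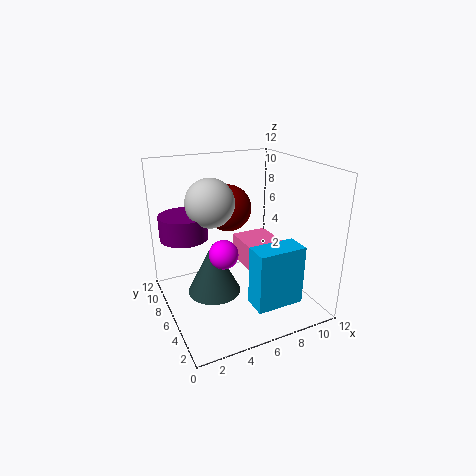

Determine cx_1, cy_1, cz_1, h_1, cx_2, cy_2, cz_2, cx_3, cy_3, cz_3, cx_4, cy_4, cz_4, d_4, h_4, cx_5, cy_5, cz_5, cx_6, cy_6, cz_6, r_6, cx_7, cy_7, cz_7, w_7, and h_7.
cx_1 = 3; cy_1 = 4; cz_1 = 3; h_1 = 4; cx_2 = 6; cy_2 = 8; cz_2 = 8; cx_3 = 3; cy_3 = 2; cz_3 = 7; cx_4 = 6; cy_4 = 4; cz_4 = 4; d_4 = 3; h_4 = 2; cx_5 = 4; cy_5 = 7; cz_5 = 9; cx_6 = 2; cy_6 = 8; cz_6 = 6; r_6 = 2; cx_7 = 6; cy_7 = 2; cz_7 = 1; w_7 = 4; h_7 = 5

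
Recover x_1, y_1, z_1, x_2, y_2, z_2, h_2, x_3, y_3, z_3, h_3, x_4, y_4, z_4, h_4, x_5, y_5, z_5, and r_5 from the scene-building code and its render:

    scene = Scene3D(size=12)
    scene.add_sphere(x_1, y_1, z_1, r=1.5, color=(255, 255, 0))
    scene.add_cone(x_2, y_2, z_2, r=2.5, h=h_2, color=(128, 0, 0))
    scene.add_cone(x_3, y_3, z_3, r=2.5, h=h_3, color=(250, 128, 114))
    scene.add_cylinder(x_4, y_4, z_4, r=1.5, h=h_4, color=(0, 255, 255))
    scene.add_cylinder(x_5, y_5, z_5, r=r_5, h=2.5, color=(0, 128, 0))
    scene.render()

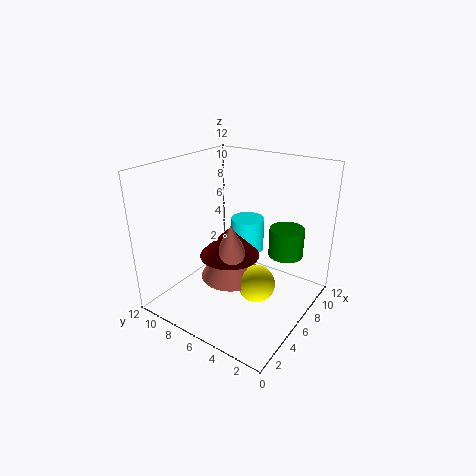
x_1 = 5; y_1 = 3.5; z_1 = 3; x_2 = 5.5; y_2 = 6.5; z_2 = 4.5; h_2 = 2.5; x_3 = 5; y_3 = 6; z_3 = 3; h_3 = 4.5; x_4 = 9; y_4 = 7; z_4 = 3.5; h_4 = 3; x_5 = 9; y_5 = 3; z_5 = 4; r_5 = 1.5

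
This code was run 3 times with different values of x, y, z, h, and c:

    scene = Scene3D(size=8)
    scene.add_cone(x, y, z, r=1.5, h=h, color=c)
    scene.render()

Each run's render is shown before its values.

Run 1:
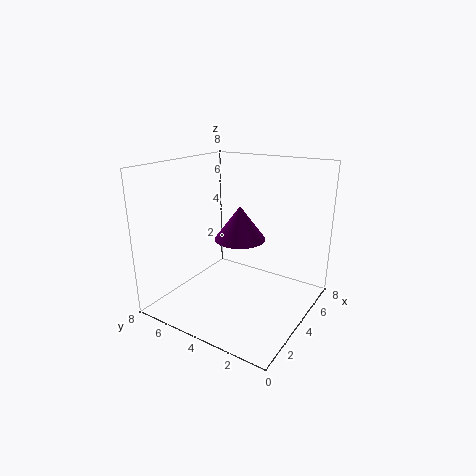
x = 5, y = 4.5, z = 3.5, h = 2, c = 'purple'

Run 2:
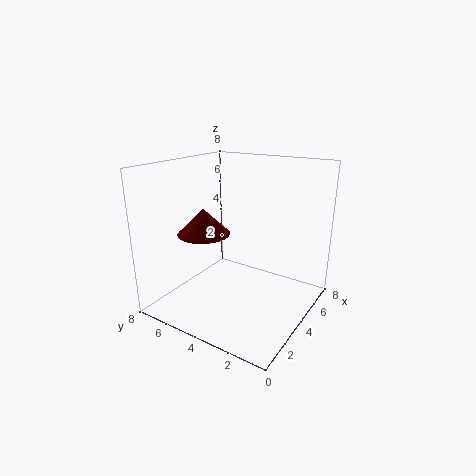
x = 3.5, y = 6, z = 4, h = 1.5, c = 'maroon'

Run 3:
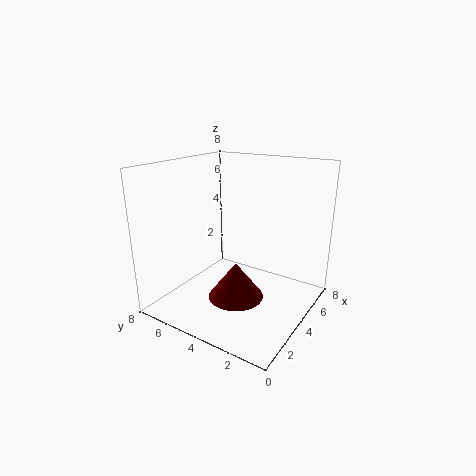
x = 3, y = 3.5, z = 1, h = 2, c = 'maroon'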